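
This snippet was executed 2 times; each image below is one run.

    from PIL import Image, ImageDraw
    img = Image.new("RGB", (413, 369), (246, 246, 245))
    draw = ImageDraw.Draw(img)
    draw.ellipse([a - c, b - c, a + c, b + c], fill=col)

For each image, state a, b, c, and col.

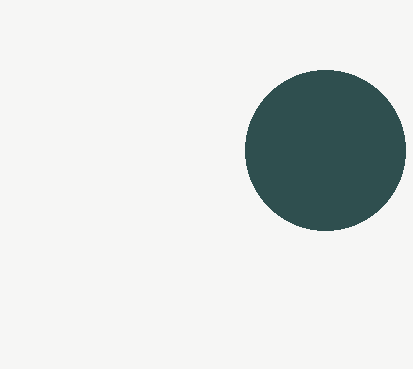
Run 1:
a = 325, b = 150, c = 80, col = 'darkslategray'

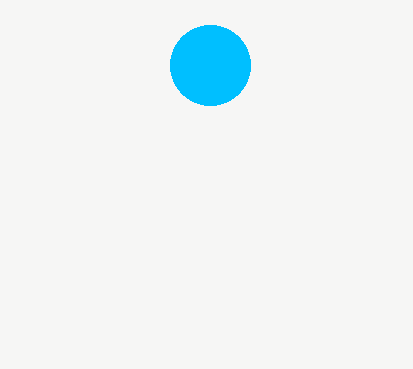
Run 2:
a = 210
b = 65
c = 40
col = 'deepskyblue'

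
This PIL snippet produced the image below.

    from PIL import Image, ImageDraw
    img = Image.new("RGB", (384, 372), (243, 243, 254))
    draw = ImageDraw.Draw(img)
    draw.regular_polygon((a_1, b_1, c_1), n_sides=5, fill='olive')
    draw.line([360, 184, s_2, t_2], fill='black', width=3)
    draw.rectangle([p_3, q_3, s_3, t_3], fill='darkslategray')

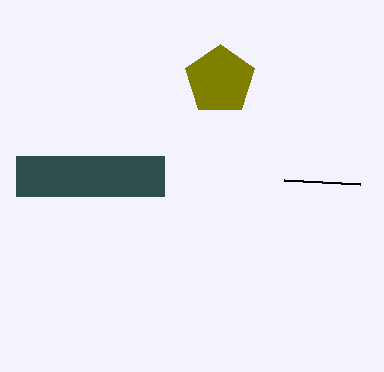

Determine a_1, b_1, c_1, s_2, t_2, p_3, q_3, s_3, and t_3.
a_1 = 220
b_1 = 80
c_1 = 36
s_2 = 284
t_2 = 180
p_3 = 16
q_3 = 156
s_3 = 164
t_3 = 196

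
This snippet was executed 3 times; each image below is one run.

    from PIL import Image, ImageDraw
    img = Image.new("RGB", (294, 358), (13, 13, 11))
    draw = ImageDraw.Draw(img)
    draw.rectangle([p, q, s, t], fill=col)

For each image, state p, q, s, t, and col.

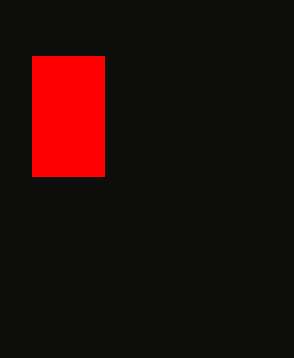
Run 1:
p = 32, q = 56, s = 104, t = 176, col = 'red'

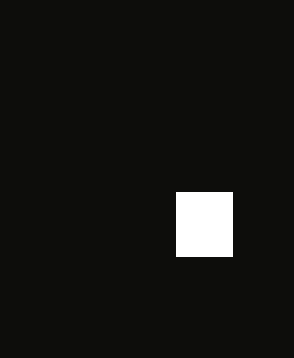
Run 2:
p = 176, q = 192, s = 232, t = 256, col = 'white'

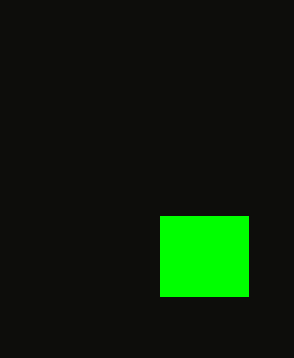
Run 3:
p = 160; q = 216; s = 248; t = 296; col = 'lime'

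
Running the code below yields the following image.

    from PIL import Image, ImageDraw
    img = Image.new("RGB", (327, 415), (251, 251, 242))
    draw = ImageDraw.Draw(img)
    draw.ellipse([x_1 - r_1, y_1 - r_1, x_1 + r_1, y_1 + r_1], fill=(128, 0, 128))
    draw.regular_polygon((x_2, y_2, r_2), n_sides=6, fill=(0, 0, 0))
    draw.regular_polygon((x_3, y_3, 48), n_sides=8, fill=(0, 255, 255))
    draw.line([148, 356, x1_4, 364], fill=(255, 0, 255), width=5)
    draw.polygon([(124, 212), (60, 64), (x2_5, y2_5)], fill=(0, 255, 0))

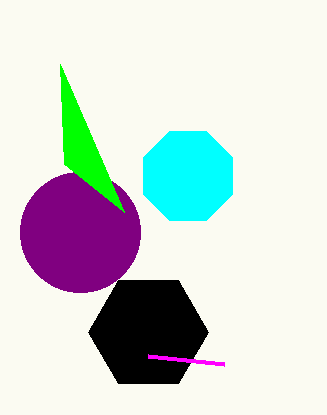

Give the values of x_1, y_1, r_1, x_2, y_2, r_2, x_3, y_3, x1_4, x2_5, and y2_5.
x_1 = 80; y_1 = 232; r_1 = 60; x_2 = 148; y_2 = 332; r_2 = 60; x_3 = 188; y_3 = 176; x1_4 = 224; x2_5 = 64; y2_5 = 164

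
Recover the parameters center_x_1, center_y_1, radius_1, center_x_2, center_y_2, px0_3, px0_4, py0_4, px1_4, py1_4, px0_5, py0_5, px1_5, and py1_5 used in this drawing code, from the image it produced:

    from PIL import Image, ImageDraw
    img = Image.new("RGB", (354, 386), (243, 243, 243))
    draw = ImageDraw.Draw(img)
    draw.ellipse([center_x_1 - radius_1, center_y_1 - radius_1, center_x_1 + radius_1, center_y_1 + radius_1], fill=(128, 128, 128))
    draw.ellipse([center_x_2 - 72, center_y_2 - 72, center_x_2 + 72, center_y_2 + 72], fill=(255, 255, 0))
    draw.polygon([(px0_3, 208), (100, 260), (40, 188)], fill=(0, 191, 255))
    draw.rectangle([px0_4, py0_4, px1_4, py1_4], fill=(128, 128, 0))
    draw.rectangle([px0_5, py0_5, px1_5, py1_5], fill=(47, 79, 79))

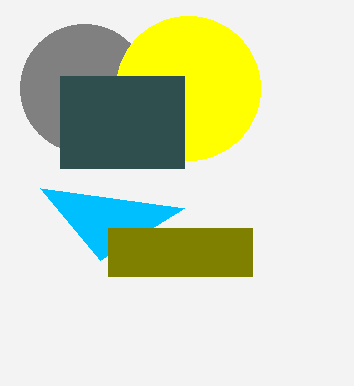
center_x_1 = 84, center_y_1 = 88, radius_1 = 64, center_x_2 = 188, center_y_2 = 88, px0_3 = 184, px0_4 = 108, py0_4 = 228, px1_4 = 252, py1_4 = 276, px0_5 = 60, py0_5 = 76, px1_5 = 184, py1_5 = 168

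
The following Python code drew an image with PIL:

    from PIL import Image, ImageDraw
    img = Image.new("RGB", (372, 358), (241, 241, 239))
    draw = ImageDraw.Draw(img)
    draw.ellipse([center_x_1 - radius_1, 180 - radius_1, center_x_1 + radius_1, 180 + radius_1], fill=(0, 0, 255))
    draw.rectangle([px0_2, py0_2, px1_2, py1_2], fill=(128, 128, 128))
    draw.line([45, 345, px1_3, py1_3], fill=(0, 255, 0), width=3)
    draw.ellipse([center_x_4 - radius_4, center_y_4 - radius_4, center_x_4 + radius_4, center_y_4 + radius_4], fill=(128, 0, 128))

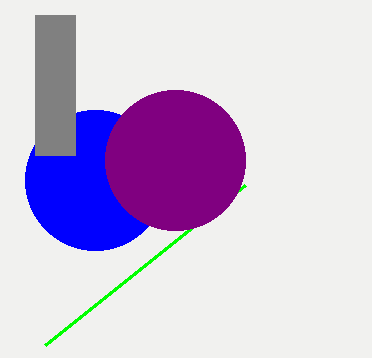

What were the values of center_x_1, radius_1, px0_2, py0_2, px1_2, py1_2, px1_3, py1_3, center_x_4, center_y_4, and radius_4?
center_x_1 = 95; radius_1 = 70; px0_2 = 35; py0_2 = 15; px1_2 = 75; py1_2 = 155; px1_3 = 245; py1_3 = 185; center_x_4 = 175; center_y_4 = 160; radius_4 = 70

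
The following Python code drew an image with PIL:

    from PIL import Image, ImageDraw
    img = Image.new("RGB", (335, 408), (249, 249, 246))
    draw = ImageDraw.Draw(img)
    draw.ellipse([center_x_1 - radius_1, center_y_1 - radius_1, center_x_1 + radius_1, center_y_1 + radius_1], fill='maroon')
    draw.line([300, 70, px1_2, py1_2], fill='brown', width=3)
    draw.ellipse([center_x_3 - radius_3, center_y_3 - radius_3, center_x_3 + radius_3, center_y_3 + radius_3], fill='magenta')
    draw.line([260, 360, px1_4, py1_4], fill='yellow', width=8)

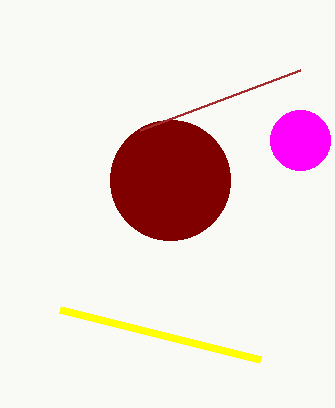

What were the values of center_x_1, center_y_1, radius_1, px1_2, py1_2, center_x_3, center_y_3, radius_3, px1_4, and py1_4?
center_x_1 = 170, center_y_1 = 180, radius_1 = 60, px1_2 = 140, py1_2 = 130, center_x_3 = 300, center_y_3 = 140, radius_3 = 30, px1_4 = 60, py1_4 = 310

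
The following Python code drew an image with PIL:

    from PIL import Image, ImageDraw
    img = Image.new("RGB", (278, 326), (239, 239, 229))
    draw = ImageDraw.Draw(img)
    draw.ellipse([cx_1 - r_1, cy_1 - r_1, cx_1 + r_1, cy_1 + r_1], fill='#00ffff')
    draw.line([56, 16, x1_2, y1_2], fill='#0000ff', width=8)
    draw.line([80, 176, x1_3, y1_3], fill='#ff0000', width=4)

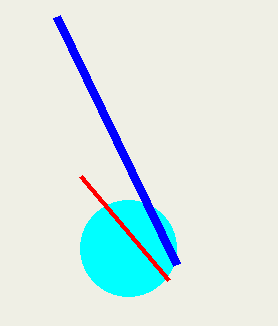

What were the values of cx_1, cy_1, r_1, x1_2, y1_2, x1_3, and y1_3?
cx_1 = 128
cy_1 = 248
r_1 = 48
x1_2 = 176
y1_2 = 264
x1_3 = 168
y1_3 = 280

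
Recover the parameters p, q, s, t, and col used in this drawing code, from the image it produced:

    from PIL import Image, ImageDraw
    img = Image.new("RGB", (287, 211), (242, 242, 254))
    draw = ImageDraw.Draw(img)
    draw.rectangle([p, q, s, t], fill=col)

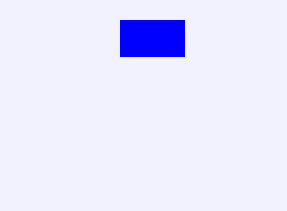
p = 120, q = 20, s = 184, t = 56, col = 'blue'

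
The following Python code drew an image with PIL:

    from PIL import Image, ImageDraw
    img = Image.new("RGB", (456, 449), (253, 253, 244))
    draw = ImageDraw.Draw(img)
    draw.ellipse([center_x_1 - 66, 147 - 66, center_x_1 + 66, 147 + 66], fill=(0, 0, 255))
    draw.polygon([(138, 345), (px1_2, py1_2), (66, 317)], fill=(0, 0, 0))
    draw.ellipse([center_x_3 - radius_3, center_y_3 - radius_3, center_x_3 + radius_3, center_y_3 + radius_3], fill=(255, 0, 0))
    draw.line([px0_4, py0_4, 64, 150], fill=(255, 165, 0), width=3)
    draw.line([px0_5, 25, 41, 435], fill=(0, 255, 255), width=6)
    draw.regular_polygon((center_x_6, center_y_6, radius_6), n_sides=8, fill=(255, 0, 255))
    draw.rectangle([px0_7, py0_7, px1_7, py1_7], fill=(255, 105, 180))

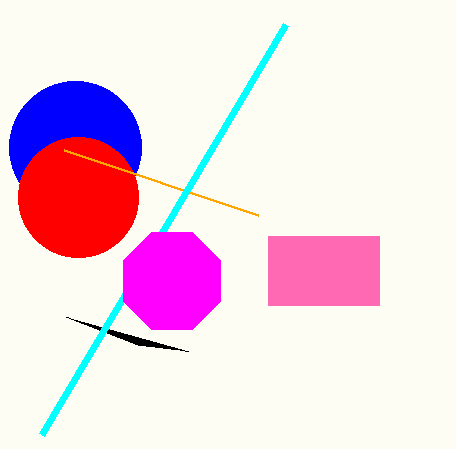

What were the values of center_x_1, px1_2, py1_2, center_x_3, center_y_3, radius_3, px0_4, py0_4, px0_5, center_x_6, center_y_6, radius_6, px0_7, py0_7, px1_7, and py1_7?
center_x_1 = 75, px1_2 = 188, py1_2 = 351, center_x_3 = 78, center_y_3 = 197, radius_3 = 60, px0_4 = 258, py0_4 = 215, px0_5 = 285, center_x_6 = 172, center_y_6 = 281, radius_6 = 53, px0_7 = 268, py0_7 = 236, px1_7 = 379, py1_7 = 305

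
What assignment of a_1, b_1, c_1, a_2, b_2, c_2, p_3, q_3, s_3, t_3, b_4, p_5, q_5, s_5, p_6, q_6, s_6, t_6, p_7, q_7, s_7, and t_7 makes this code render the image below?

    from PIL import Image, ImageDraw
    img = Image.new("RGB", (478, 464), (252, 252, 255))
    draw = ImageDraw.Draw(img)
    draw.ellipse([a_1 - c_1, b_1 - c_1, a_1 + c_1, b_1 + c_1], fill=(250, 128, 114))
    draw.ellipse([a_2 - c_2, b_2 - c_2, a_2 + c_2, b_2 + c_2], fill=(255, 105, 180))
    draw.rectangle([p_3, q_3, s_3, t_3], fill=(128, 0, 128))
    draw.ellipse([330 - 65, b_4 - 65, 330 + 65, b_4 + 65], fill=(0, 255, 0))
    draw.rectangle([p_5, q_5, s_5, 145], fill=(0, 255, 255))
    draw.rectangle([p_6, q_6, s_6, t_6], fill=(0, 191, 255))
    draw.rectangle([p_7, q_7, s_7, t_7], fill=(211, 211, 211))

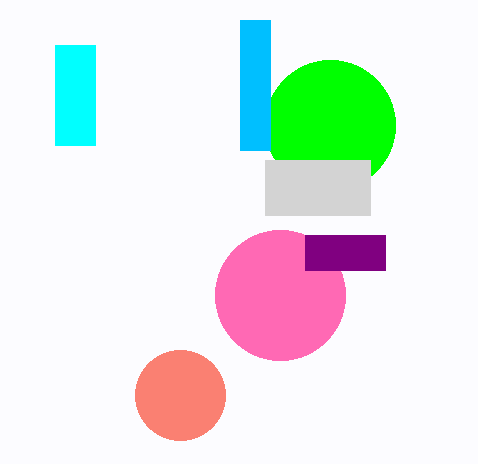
a_1 = 180; b_1 = 395; c_1 = 45; a_2 = 280; b_2 = 295; c_2 = 65; p_3 = 305; q_3 = 235; s_3 = 385; t_3 = 270; b_4 = 125; p_5 = 55; q_5 = 45; s_5 = 95; p_6 = 240; q_6 = 20; s_6 = 270; t_6 = 150; p_7 = 265; q_7 = 160; s_7 = 370; t_7 = 215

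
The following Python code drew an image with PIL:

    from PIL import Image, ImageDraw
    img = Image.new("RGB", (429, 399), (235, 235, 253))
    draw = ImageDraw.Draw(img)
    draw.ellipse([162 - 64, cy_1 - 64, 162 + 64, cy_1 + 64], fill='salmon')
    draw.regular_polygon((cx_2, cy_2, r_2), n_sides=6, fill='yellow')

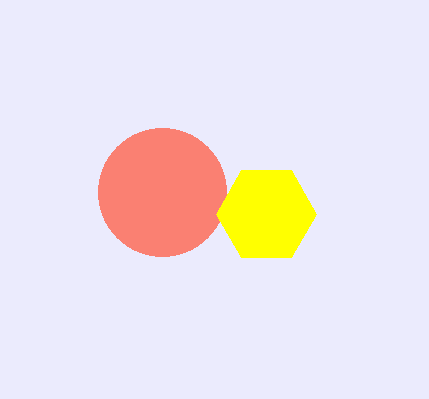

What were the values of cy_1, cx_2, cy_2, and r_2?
cy_1 = 192; cx_2 = 266; cy_2 = 214; r_2 = 50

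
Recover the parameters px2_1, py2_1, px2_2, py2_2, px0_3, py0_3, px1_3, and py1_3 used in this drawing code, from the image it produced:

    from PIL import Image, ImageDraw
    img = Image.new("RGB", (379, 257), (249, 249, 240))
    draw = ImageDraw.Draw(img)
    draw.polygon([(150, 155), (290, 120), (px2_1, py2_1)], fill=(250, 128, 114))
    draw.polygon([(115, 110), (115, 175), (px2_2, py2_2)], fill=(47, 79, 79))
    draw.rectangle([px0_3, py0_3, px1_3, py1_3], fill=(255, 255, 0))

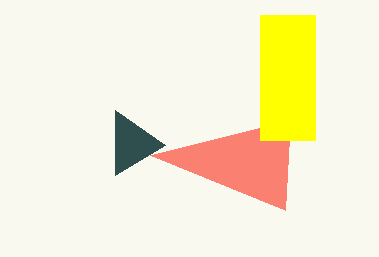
px2_1 = 285, py2_1 = 210, px2_2 = 165, py2_2 = 145, px0_3 = 260, py0_3 = 15, px1_3 = 315, py1_3 = 140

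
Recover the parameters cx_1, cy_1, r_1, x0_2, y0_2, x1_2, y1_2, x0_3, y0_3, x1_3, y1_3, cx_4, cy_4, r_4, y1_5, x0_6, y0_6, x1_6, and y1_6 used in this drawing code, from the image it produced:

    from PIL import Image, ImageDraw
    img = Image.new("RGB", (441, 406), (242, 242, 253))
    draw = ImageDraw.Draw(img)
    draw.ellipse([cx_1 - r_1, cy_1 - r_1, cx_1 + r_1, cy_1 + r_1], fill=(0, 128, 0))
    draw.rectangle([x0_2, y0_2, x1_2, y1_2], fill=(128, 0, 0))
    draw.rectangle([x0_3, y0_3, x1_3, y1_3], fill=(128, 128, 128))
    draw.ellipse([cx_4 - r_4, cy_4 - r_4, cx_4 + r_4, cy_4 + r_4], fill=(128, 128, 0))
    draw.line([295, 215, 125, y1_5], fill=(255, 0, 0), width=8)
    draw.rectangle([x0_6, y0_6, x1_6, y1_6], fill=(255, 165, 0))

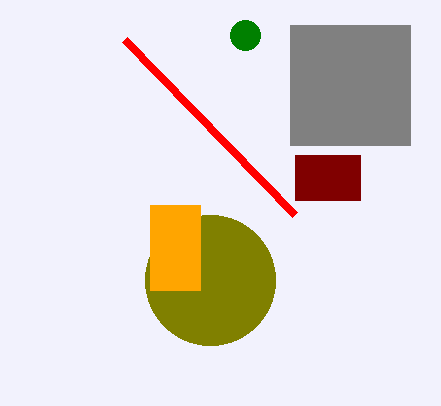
cx_1 = 245
cy_1 = 35
r_1 = 15
x0_2 = 295
y0_2 = 155
x1_2 = 360
y1_2 = 200
x0_3 = 290
y0_3 = 25
x1_3 = 410
y1_3 = 145
cx_4 = 210
cy_4 = 280
r_4 = 65
y1_5 = 40
x0_6 = 150
y0_6 = 205
x1_6 = 200
y1_6 = 290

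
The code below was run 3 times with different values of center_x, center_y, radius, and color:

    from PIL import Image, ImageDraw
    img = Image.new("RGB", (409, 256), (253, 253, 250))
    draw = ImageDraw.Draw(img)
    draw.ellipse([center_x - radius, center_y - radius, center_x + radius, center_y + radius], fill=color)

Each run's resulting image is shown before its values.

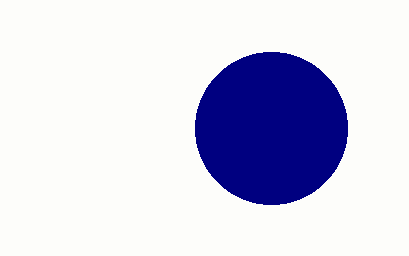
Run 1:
center_x = 271; center_y = 128; radius = 76; color = 'navy'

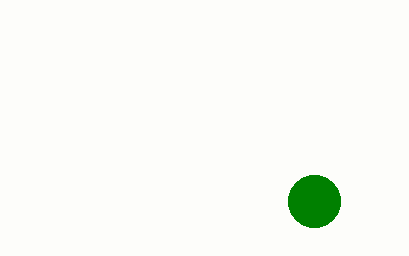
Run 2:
center_x = 314
center_y = 201
radius = 26
color = 'green'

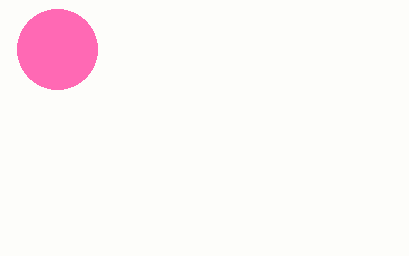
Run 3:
center_x = 57, center_y = 49, radius = 40, color = 'hotpink'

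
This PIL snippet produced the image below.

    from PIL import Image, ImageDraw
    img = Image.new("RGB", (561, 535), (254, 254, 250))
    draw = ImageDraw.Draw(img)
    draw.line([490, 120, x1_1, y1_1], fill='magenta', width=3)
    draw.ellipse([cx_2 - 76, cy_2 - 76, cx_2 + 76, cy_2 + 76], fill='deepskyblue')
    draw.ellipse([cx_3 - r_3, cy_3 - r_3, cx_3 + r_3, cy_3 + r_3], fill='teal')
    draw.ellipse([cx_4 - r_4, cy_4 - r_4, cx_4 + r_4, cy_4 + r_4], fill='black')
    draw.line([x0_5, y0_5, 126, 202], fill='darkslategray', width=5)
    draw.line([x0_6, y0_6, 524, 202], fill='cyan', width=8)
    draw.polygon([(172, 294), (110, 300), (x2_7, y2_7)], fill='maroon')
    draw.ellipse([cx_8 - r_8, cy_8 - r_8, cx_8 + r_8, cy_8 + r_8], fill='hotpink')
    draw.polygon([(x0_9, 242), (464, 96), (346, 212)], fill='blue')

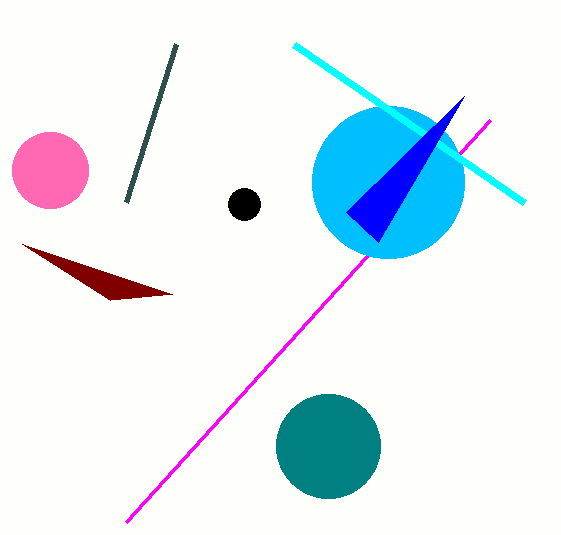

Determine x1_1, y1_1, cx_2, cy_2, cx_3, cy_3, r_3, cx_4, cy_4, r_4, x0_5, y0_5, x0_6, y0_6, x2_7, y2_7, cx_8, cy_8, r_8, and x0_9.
x1_1 = 126, y1_1 = 522, cx_2 = 388, cy_2 = 182, cx_3 = 328, cy_3 = 446, r_3 = 52, cx_4 = 244, cy_4 = 204, r_4 = 16, x0_5 = 176, y0_5 = 44, x0_6 = 294, y0_6 = 44, x2_7 = 22, y2_7 = 244, cx_8 = 50, cy_8 = 170, r_8 = 38, x0_9 = 378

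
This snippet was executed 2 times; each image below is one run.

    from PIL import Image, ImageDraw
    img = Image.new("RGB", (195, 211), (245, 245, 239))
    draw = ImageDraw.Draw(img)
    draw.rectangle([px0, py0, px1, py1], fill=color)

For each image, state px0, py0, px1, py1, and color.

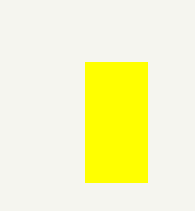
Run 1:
px0 = 85, py0 = 62, px1 = 147, py1 = 182, color = 'yellow'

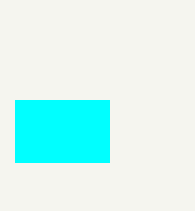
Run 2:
px0 = 15
py0 = 100
px1 = 109
py1 = 162
color = 'cyan'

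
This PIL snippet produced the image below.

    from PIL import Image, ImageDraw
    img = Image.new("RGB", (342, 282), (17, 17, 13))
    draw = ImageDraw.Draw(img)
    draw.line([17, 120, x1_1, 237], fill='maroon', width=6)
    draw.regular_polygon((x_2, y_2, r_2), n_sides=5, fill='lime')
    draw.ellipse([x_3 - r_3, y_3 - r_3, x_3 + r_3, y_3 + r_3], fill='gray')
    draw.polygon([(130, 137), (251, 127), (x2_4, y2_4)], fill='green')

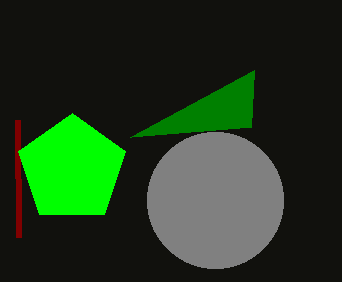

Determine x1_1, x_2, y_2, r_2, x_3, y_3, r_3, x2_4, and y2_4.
x1_1 = 18; x_2 = 72; y_2 = 169; r_2 = 56; x_3 = 215; y_3 = 200; r_3 = 68; x2_4 = 254; y2_4 = 70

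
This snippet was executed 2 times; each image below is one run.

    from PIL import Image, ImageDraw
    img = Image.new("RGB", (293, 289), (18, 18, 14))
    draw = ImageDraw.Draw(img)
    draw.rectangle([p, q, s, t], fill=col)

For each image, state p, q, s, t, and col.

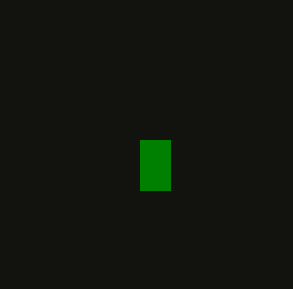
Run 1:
p = 140
q = 140
s = 170
t = 190
col = 'green'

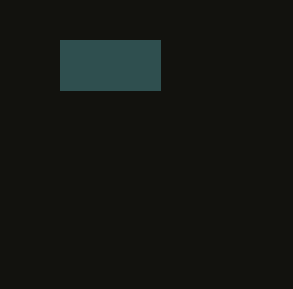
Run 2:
p = 60; q = 40; s = 160; t = 90; col = 'darkslategray'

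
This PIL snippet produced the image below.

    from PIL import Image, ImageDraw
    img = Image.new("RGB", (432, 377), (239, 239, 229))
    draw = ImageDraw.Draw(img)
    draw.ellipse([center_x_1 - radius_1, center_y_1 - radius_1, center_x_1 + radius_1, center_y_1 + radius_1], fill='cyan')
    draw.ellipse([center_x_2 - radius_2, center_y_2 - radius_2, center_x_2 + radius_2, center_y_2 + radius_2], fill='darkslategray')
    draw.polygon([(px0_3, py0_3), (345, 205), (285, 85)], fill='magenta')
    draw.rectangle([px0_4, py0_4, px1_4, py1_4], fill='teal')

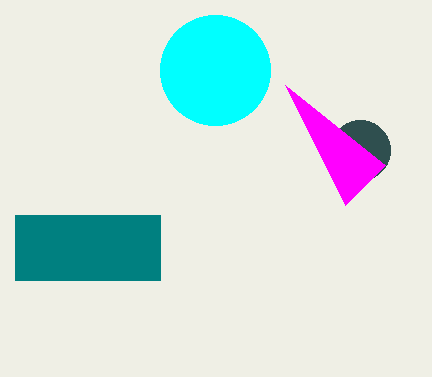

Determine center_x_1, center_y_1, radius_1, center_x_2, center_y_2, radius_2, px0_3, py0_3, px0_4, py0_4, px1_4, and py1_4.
center_x_1 = 215, center_y_1 = 70, radius_1 = 55, center_x_2 = 360, center_y_2 = 150, radius_2 = 30, px0_3 = 385, py0_3 = 165, px0_4 = 15, py0_4 = 215, px1_4 = 160, py1_4 = 280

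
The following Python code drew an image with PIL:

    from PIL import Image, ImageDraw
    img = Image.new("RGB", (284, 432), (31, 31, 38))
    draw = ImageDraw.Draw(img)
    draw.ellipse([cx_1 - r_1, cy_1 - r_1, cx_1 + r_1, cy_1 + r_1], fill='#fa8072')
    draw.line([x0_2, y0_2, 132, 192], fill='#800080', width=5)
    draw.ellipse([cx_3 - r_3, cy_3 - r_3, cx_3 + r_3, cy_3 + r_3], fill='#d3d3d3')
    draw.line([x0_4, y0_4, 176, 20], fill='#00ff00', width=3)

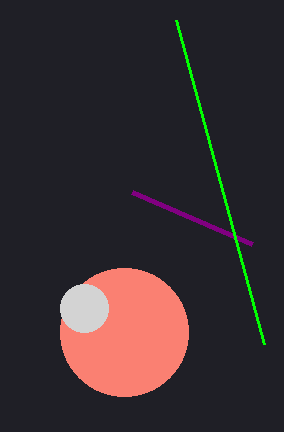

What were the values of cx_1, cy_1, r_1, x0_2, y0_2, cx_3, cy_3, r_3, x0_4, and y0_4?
cx_1 = 124
cy_1 = 332
r_1 = 64
x0_2 = 252
y0_2 = 244
cx_3 = 84
cy_3 = 308
r_3 = 24
x0_4 = 264
y0_4 = 344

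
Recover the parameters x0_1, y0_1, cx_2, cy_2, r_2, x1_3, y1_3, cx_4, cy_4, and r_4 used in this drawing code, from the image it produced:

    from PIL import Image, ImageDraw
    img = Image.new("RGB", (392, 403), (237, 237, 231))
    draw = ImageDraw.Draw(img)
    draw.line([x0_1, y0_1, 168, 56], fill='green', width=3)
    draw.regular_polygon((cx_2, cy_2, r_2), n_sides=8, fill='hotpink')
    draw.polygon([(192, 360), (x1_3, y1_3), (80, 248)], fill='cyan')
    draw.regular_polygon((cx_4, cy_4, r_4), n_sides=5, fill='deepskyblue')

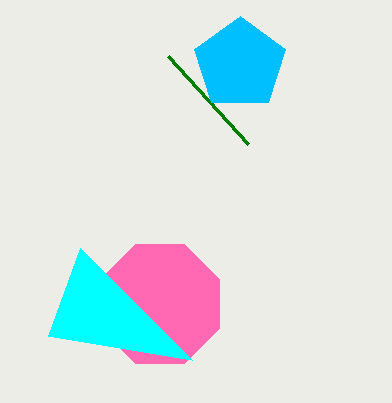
x0_1 = 248
y0_1 = 144
cx_2 = 160
cy_2 = 304
r_2 = 64
x1_3 = 48
y1_3 = 336
cx_4 = 240
cy_4 = 64
r_4 = 48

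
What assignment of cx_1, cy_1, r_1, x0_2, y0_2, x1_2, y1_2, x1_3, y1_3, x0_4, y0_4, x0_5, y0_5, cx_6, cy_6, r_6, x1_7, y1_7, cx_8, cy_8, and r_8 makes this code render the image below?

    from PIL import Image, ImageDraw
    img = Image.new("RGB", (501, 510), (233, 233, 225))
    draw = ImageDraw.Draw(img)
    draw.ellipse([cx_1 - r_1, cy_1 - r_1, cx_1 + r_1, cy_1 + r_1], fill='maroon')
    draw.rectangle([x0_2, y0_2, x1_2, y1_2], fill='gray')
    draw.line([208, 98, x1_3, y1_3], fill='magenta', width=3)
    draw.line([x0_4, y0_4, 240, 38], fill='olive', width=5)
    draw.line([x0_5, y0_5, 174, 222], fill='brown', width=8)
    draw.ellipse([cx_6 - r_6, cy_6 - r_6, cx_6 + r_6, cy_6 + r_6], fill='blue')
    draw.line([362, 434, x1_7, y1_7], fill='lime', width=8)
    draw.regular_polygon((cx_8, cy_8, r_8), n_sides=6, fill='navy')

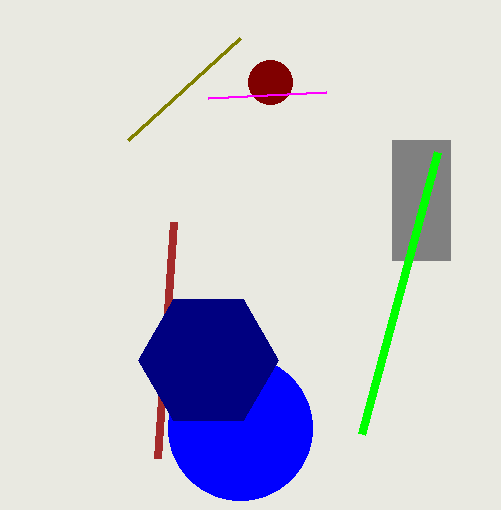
cx_1 = 270; cy_1 = 82; r_1 = 22; x0_2 = 392; y0_2 = 140; x1_2 = 450; y1_2 = 260; x1_3 = 326; y1_3 = 92; x0_4 = 128; y0_4 = 140; x0_5 = 158; y0_5 = 458; cx_6 = 240; cy_6 = 428; r_6 = 72; x1_7 = 438; y1_7 = 152; cx_8 = 208; cy_8 = 360; r_8 = 70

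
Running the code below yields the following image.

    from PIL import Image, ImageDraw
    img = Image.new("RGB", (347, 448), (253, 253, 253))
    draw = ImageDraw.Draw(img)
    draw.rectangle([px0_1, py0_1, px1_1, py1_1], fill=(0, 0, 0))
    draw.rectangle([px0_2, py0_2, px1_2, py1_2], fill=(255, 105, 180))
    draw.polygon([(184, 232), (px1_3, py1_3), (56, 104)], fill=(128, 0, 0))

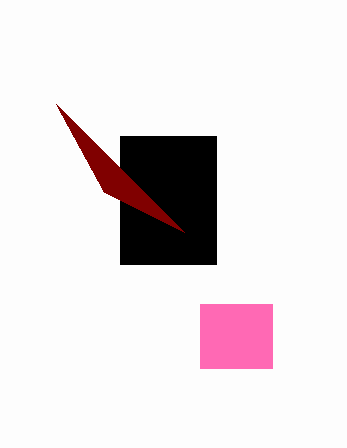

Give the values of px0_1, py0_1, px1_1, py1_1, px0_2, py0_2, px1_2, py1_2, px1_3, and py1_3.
px0_1 = 120, py0_1 = 136, px1_1 = 216, py1_1 = 264, px0_2 = 200, py0_2 = 304, px1_2 = 272, py1_2 = 368, px1_3 = 104, py1_3 = 192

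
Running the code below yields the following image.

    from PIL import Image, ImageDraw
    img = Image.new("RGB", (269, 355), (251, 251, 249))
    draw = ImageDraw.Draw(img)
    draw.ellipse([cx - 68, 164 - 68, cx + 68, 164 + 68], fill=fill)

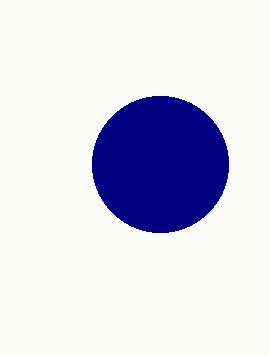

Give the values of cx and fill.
cx = 160
fill = 'navy'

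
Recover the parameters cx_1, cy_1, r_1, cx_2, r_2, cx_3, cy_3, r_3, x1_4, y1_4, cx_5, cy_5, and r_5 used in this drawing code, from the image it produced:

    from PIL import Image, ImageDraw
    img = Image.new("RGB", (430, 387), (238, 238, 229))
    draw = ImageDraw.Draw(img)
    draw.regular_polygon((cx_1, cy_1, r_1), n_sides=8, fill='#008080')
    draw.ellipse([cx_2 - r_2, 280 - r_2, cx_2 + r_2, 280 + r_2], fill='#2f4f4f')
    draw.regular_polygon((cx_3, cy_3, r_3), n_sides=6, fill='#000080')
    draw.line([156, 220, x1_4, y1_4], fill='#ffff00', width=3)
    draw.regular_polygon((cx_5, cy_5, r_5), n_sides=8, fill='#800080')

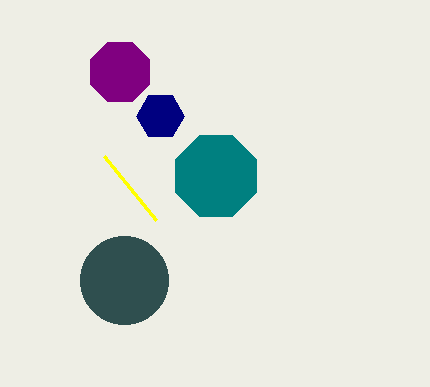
cx_1 = 216
cy_1 = 176
r_1 = 44
cx_2 = 124
r_2 = 44
cx_3 = 160
cy_3 = 116
r_3 = 24
x1_4 = 104
y1_4 = 156
cx_5 = 120
cy_5 = 72
r_5 = 32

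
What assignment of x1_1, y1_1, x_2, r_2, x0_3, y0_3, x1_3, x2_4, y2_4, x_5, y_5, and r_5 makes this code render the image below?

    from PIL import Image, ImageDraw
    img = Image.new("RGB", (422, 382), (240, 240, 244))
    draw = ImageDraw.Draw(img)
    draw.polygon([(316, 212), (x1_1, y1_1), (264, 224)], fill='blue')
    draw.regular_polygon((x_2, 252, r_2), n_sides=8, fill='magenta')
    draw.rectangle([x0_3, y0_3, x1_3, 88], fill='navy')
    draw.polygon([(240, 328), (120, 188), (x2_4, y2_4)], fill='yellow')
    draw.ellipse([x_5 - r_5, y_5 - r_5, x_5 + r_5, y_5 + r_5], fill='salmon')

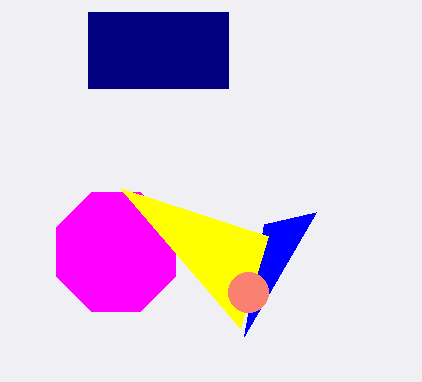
x1_1 = 244
y1_1 = 336
x_2 = 116
r_2 = 64
x0_3 = 88
y0_3 = 12
x1_3 = 228
x2_4 = 268
y2_4 = 236
x_5 = 248
y_5 = 292
r_5 = 20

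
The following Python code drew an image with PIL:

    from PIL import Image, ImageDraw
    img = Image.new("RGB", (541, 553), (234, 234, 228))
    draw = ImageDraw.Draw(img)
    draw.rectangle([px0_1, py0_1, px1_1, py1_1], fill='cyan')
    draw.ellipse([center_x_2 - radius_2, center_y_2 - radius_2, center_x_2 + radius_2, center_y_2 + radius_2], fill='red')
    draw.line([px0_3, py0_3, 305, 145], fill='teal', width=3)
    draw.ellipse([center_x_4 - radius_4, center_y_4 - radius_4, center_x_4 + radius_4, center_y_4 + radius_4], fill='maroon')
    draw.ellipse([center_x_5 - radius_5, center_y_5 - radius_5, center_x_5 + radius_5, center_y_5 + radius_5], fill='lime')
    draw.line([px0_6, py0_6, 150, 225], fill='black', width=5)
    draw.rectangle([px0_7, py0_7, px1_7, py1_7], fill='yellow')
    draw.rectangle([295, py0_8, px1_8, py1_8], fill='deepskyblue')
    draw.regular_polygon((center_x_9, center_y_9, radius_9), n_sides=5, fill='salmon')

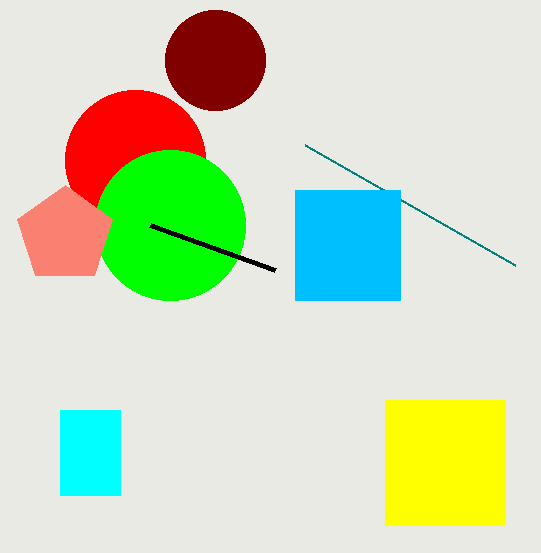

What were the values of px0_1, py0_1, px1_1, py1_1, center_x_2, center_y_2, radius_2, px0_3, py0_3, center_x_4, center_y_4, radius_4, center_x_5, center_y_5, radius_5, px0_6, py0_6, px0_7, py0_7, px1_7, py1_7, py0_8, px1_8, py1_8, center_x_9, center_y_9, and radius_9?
px0_1 = 60
py0_1 = 410
px1_1 = 120
py1_1 = 495
center_x_2 = 135
center_y_2 = 160
radius_2 = 70
px0_3 = 515
py0_3 = 265
center_x_4 = 215
center_y_4 = 60
radius_4 = 50
center_x_5 = 170
center_y_5 = 225
radius_5 = 75
px0_6 = 275
py0_6 = 270
px0_7 = 385
py0_7 = 400
px1_7 = 505
py1_7 = 525
py0_8 = 190
px1_8 = 400
py1_8 = 300
center_x_9 = 65
center_y_9 = 235
radius_9 = 50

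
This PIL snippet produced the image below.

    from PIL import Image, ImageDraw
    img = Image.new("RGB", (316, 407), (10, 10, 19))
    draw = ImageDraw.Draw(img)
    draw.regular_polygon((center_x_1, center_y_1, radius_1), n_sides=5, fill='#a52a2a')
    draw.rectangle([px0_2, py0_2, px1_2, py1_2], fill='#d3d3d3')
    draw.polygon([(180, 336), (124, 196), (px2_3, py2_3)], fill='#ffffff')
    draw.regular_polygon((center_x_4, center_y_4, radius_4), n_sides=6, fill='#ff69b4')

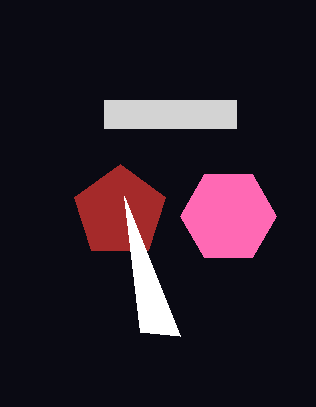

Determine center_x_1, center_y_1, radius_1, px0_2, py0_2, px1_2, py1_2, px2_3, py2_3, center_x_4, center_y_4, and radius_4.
center_x_1 = 120, center_y_1 = 212, radius_1 = 48, px0_2 = 104, py0_2 = 100, px1_2 = 236, py1_2 = 128, px2_3 = 140, py2_3 = 332, center_x_4 = 228, center_y_4 = 216, radius_4 = 48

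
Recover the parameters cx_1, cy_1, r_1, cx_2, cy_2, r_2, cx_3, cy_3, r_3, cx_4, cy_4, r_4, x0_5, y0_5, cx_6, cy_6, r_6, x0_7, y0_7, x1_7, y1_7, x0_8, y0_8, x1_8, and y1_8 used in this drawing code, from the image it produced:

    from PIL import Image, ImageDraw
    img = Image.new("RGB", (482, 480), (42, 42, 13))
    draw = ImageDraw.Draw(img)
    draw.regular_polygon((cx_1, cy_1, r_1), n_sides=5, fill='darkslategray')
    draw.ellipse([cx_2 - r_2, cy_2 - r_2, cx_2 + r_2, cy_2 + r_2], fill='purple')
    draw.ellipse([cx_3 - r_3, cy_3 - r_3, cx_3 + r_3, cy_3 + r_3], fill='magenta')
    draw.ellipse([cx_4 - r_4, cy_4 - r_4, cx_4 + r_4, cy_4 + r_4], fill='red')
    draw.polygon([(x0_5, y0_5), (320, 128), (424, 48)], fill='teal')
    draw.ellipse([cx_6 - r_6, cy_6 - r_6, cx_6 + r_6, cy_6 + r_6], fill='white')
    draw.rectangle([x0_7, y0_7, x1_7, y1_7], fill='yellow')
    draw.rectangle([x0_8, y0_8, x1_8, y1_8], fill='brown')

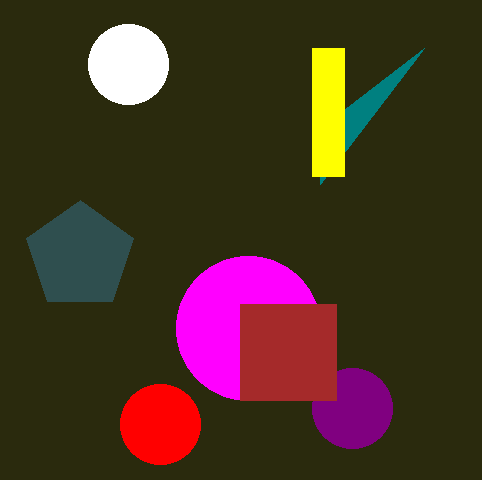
cx_1 = 80, cy_1 = 256, r_1 = 56, cx_2 = 352, cy_2 = 408, r_2 = 40, cx_3 = 248, cy_3 = 328, r_3 = 72, cx_4 = 160, cy_4 = 424, r_4 = 40, x0_5 = 320, y0_5 = 184, cx_6 = 128, cy_6 = 64, r_6 = 40, x0_7 = 312, y0_7 = 48, x1_7 = 344, y1_7 = 176, x0_8 = 240, y0_8 = 304, x1_8 = 336, y1_8 = 400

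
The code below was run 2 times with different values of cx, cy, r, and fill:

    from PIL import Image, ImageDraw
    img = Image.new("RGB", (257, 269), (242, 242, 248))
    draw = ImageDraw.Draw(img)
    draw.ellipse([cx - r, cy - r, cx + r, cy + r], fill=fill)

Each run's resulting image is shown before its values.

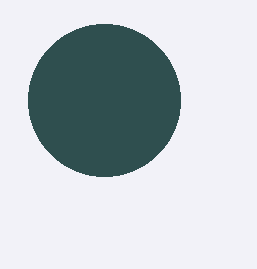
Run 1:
cx = 104
cy = 100
r = 76
fill = 'darkslategray'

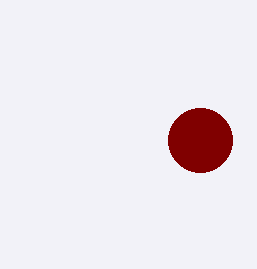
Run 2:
cx = 200; cy = 140; r = 32; fill = 'maroon'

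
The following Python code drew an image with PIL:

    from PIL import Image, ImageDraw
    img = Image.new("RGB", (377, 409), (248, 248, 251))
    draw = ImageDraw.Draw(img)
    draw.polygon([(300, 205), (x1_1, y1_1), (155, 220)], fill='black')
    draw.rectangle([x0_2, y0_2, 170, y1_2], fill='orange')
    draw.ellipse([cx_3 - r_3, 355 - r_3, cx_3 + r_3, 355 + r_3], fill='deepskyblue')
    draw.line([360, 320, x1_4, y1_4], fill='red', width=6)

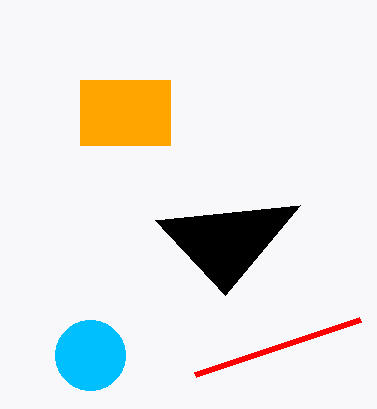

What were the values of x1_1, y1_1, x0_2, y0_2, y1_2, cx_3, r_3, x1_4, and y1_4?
x1_1 = 225; y1_1 = 295; x0_2 = 80; y0_2 = 80; y1_2 = 145; cx_3 = 90; r_3 = 35; x1_4 = 195; y1_4 = 375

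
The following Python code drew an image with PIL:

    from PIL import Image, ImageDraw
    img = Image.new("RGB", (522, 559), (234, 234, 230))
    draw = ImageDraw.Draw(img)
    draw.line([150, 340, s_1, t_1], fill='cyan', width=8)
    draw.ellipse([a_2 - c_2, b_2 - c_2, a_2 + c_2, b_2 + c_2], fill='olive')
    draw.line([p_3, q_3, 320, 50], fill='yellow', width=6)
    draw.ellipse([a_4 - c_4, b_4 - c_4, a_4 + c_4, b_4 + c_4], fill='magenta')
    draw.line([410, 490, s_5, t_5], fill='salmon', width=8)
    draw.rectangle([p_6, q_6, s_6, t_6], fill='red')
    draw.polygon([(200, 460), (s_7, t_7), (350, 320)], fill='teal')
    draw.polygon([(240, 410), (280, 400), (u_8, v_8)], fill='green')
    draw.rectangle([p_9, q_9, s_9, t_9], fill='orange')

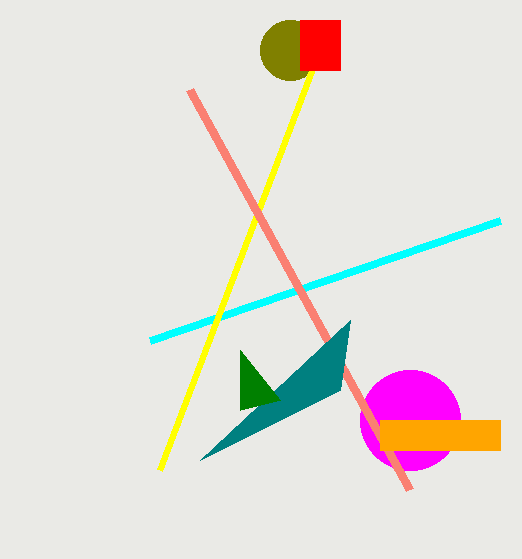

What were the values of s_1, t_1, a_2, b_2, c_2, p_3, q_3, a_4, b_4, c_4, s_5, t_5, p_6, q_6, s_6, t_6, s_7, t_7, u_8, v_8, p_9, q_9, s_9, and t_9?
s_1 = 500; t_1 = 220; a_2 = 290; b_2 = 50; c_2 = 30; p_3 = 160; q_3 = 470; a_4 = 410; b_4 = 420; c_4 = 50; s_5 = 190; t_5 = 90; p_6 = 300; q_6 = 20; s_6 = 340; t_6 = 70; s_7 = 340; t_7 = 390; u_8 = 240; v_8 = 350; p_9 = 380; q_9 = 420; s_9 = 500; t_9 = 450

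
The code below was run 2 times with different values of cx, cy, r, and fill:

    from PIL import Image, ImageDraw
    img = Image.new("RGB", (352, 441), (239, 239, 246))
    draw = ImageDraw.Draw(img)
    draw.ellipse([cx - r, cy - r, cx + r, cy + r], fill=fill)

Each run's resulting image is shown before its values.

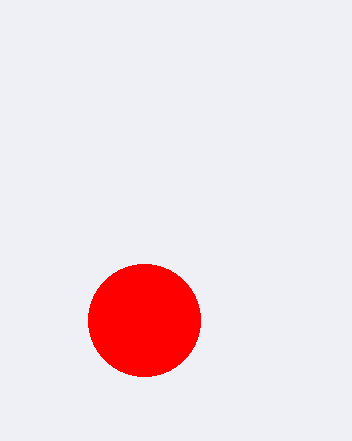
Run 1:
cx = 144, cy = 320, r = 56, fill = 'red'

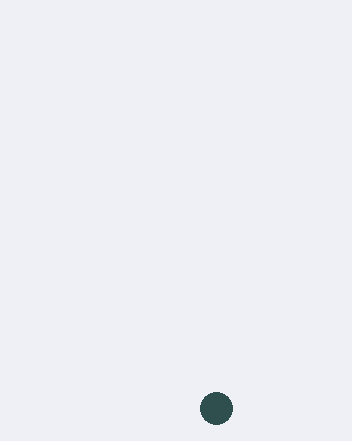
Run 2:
cx = 216; cy = 408; r = 16; fill = 'darkslategray'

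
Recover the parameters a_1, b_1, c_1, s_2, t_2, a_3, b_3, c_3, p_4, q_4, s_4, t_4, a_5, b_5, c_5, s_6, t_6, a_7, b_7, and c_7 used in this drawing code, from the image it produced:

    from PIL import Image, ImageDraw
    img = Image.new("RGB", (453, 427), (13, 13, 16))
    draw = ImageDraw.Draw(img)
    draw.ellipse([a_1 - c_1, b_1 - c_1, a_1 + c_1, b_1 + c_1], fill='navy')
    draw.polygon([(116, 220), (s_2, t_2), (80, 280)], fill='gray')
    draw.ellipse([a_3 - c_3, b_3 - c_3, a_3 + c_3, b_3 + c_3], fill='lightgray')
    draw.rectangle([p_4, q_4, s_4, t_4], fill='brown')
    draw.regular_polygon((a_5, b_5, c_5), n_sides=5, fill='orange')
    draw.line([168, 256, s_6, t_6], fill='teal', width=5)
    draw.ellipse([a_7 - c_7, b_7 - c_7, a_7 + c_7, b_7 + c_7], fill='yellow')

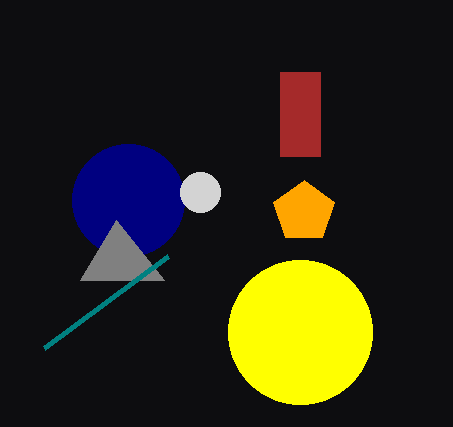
a_1 = 128, b_1 = 200, c_1 = 56, s_2 = 164, t_2 = 280, a_3 = 200, b_3 = 192, c_3 = 20, p_4 = 280, q_4 = 72, s_4 = 320, t_4 = 156, a_5 = 304, b_5 = 212, c_5 = 32, s_6 = 44, t_6 = 348, a_7 = 300, b_7 = 332, c_7 = 72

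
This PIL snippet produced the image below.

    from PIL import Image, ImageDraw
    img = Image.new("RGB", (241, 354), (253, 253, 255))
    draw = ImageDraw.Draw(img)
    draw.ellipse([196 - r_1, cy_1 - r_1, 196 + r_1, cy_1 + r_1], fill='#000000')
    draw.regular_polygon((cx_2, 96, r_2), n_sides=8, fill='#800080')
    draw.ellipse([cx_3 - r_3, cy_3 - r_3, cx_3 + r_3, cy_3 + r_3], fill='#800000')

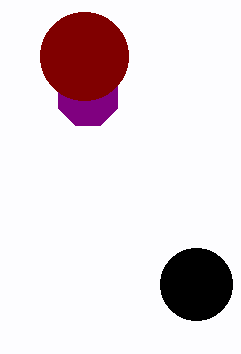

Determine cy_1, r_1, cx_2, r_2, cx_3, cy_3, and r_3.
cy_1 = 284
r_1 = 36
cx_2 = 88
r_2 = 32
cx_3 = 84
cy_3 = 56
r_3 = 44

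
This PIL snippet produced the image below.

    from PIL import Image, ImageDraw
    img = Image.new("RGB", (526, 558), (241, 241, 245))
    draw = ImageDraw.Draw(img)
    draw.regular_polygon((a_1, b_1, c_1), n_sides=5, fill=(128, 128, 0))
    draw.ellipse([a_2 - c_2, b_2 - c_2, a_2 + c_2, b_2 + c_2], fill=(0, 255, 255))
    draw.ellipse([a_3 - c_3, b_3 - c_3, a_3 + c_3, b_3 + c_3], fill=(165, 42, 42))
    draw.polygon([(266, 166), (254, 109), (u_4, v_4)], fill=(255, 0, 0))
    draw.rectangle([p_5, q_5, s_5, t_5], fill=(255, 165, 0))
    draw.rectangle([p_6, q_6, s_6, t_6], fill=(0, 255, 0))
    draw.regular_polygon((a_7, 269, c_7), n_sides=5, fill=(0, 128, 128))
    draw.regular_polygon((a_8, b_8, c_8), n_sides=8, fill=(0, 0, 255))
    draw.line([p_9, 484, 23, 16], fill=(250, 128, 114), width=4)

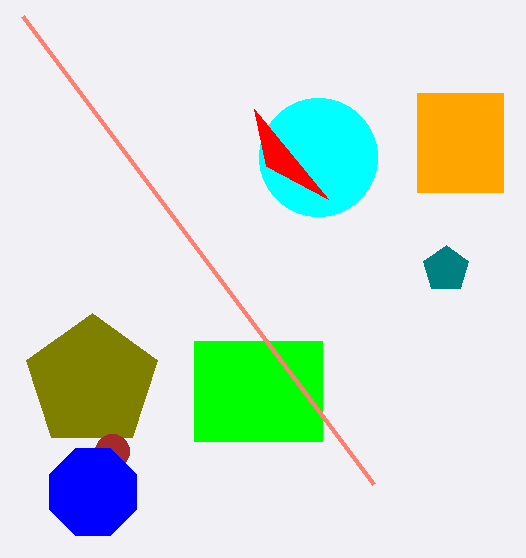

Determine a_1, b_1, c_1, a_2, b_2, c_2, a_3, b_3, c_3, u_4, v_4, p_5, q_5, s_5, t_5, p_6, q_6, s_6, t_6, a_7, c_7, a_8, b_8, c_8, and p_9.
a_1 = 92
b_1 = 382
c_1 = 69
a_2 = 318
b_2 = 157
c_2 = 59
a_3 = 112
b_3 = 451
c_3 = 17
u_4 = 328
v_4 = 199
p_5 = 417
q_5 = 93
s_5 = 503
t_5 = 192
p_6 = 194
q_6 = 341
s_6 = 322
t_6 = 441
a_7 = 446
c_7 = 24
a_8 = 93
b_8 = 492
c_8 = 47
p_9 = 374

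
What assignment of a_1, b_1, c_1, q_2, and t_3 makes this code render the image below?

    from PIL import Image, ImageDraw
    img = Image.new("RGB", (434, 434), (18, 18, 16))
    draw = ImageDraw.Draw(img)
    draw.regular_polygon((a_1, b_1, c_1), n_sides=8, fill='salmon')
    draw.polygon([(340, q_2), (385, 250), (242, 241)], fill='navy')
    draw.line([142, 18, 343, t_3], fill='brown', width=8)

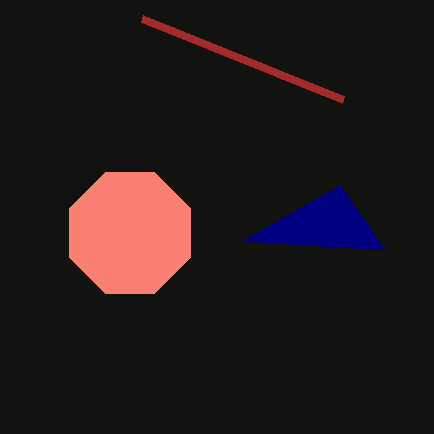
a_1 = 130
b_1 = 233
c_1 = 65
q_2 = 185
t_3 = 99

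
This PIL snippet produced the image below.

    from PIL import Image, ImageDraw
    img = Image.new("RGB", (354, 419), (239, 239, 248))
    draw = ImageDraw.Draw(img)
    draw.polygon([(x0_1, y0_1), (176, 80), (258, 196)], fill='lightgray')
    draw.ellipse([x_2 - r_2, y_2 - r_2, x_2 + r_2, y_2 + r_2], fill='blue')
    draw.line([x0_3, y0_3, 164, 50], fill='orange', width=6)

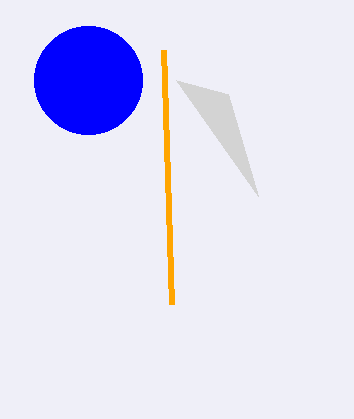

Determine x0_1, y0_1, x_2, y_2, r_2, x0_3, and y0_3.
x0_1 = 228
y0_1 = 94
x_2 = 88
y_2 = 80
r_2 = 54
x0_3 = 172
y0_3 = 304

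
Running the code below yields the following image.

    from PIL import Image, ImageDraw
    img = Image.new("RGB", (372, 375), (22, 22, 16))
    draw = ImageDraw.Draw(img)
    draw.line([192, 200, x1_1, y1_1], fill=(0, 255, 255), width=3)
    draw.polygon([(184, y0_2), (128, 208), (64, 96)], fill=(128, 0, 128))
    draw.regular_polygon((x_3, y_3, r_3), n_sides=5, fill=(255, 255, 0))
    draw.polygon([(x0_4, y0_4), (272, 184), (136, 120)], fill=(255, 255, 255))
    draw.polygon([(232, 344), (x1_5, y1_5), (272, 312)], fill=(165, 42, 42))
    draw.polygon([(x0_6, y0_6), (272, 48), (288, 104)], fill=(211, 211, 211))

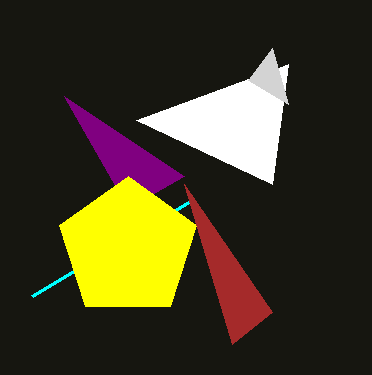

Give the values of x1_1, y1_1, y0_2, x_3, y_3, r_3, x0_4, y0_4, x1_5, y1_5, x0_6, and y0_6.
x1_1 = 32
y1_1 = 296
y0_2 = 176
x_3 = 128
y_3 = 248
r_3 = 72
x0_4 = 288
y0_4 = 64
x1_5 = 184
y1_5 = 184
x0_6 = 248
y0_6 = 80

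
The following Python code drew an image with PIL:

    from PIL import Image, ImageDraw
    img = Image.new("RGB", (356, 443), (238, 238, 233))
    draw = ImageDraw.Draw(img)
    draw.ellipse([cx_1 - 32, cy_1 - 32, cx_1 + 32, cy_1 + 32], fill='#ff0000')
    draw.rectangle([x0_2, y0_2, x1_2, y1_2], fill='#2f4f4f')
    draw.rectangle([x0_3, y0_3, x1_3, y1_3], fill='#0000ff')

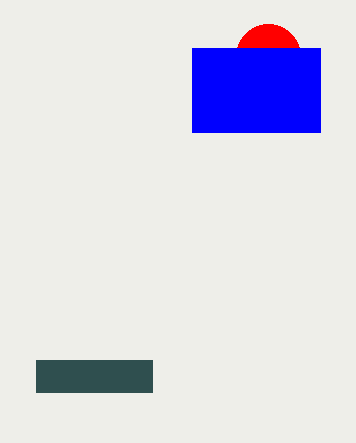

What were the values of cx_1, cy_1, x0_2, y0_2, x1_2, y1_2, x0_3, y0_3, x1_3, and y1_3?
cx_1 = 268
cy_1 = 56
x0_2 = 36
y0_2 = 360
x1_2 = 152
y1_2 = 392
x0_3 = 192
y0_3 = 48
x1_3 = 320
y1_3 = 132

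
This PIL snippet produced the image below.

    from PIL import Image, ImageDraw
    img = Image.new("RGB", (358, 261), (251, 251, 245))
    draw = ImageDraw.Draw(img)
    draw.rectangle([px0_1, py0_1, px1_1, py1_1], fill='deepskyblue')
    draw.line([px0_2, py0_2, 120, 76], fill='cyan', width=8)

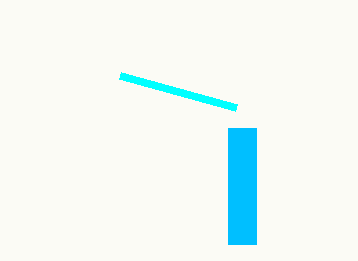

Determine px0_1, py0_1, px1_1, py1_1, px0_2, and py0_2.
px0_1 = 228, py0_1 = 128, px1_1 = 256, py1_1 = 244, px0_2 = 236, py0_2 = 108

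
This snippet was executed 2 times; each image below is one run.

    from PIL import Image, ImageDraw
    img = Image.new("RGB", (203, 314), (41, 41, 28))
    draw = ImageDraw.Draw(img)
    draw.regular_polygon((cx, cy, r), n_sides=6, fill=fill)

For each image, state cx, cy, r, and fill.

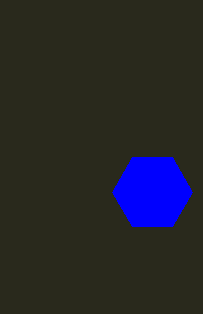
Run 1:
cx = 152, cy = 192, r = 40, fill = 'blue'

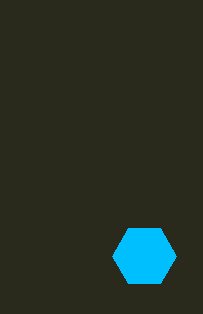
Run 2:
cx = 144; cy = 256; r = 32; fill = 'deepskyblue'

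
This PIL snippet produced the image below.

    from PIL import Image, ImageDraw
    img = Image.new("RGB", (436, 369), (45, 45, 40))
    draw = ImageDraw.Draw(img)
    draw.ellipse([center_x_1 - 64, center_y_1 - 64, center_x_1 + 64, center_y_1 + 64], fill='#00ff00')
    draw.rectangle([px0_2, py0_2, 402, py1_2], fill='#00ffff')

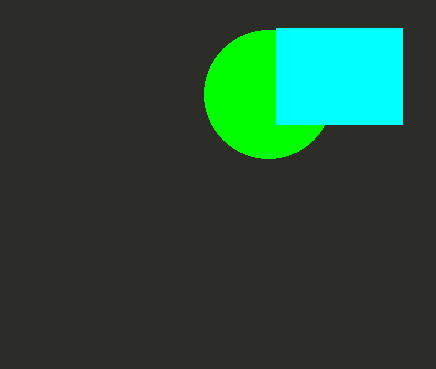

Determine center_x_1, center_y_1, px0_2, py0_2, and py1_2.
center_x_1 = 268; center_y_1 = 94; px0_2 = 276; py0_2 = 28; py1_2 = 124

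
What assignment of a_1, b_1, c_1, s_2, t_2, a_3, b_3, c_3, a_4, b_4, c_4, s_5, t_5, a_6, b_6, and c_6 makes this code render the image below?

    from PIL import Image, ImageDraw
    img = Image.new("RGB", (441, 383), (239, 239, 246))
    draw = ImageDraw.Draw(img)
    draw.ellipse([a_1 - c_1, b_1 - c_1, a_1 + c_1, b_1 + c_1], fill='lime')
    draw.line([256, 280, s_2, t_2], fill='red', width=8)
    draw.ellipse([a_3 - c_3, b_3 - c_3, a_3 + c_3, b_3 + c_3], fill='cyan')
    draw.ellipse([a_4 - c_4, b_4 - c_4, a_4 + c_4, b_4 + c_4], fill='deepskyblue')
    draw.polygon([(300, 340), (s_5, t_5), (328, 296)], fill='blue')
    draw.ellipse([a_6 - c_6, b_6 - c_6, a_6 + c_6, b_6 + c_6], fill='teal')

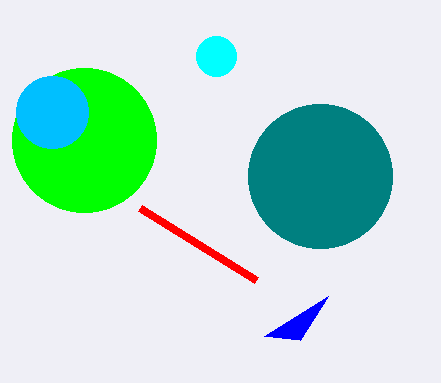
a_1 = 84, b_1 = 140, c_1 = 72, s_2 = 140, t_2 = 208, a_3 = 216, b_3 = 56, c_3 = 20, a_4 = 52, b_4 = 112, c_4 = 36, s_5 = 264, t_5 = 336, a_6 = 320, b_6 = 176, c_6 = 72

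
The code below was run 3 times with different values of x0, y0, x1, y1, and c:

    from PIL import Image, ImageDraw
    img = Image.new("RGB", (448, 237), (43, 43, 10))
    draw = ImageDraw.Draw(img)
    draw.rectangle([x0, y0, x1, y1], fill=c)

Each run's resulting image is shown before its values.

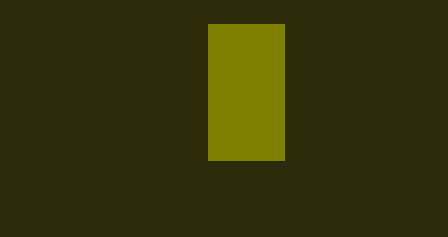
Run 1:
x0 = 208; y0 = 24; x1 = 284; y1 = 160; c = 'olive'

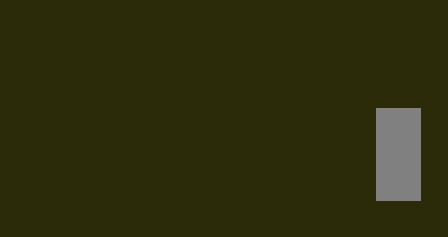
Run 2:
x0 = 376; y0 = 108; x1 = 420; y1 = 200; c = 'gray'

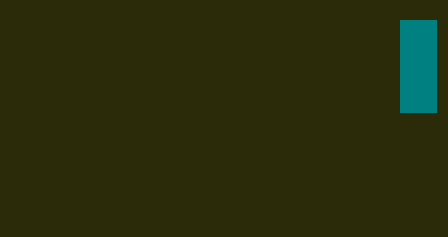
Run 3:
x0 = 400, y0 = 20, x1 = 436, y1 = 112, c = 'teal'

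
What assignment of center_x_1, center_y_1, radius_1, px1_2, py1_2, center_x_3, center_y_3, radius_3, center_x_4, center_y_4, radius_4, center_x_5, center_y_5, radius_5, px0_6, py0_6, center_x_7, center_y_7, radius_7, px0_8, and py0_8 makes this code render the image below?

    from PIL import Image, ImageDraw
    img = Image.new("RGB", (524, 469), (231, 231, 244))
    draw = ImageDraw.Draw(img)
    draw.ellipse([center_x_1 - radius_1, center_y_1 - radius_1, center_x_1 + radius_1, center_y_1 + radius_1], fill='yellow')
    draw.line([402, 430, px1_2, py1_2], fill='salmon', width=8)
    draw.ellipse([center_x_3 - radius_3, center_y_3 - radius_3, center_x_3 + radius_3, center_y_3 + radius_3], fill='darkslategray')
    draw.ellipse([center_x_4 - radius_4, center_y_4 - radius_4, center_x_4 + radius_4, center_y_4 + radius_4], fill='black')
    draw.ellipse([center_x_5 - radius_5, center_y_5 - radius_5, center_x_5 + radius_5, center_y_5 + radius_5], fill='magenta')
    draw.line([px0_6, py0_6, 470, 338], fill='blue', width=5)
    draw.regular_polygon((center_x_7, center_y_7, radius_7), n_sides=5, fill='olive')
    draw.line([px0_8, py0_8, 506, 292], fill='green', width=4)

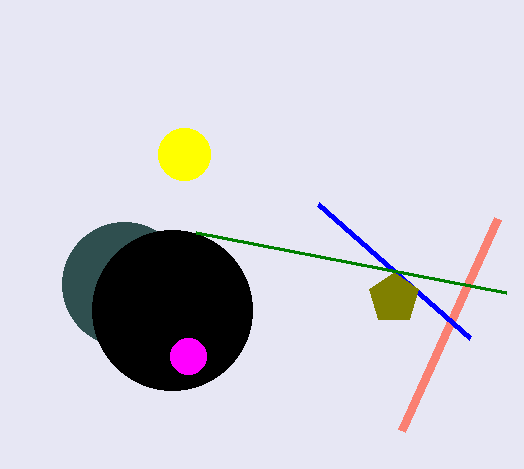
center_x_1 = 184, center_y_1 = 154, radius_1 = 26, px1_2 = 498, py1_2 = 218, center_x_3 = 124, center_y_3 = 284, radius_3 = 62, center_x_4 = 172, center_y_4 = 310, radius_4 = 80, center_x_5 = 188, center_y_5 = 356, radius_5 = 18, px0_6 = 318, py0_6 = 204, center_x_7 = 394, center_y_7 = 298, radius_7 = 26, px0_8 = 196, py0_8 = 232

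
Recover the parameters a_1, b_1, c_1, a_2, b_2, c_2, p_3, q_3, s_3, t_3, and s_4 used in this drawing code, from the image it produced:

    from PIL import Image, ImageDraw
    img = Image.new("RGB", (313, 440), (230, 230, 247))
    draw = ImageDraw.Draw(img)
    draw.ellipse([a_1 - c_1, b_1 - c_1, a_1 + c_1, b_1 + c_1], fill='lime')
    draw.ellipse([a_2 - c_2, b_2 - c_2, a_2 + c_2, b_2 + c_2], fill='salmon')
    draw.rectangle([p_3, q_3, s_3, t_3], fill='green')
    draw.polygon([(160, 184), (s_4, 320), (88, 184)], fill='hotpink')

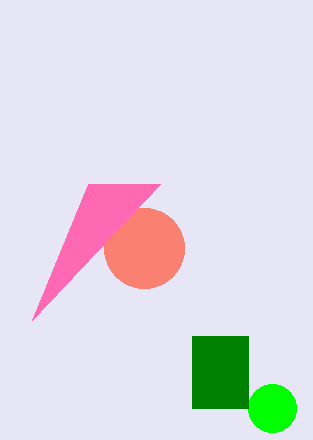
a_1 = 272
b_1 = 408
c_1 = 24
a_2 = 144
b_2 = 248
c_2 = 40
p_3 = 192
q_3 = 336
s_3 = 248
t_3 = 408
s_4 = 32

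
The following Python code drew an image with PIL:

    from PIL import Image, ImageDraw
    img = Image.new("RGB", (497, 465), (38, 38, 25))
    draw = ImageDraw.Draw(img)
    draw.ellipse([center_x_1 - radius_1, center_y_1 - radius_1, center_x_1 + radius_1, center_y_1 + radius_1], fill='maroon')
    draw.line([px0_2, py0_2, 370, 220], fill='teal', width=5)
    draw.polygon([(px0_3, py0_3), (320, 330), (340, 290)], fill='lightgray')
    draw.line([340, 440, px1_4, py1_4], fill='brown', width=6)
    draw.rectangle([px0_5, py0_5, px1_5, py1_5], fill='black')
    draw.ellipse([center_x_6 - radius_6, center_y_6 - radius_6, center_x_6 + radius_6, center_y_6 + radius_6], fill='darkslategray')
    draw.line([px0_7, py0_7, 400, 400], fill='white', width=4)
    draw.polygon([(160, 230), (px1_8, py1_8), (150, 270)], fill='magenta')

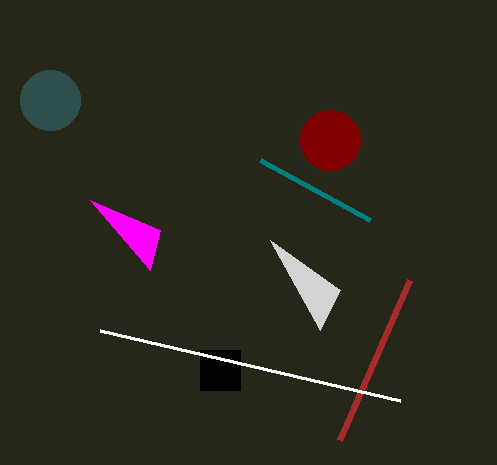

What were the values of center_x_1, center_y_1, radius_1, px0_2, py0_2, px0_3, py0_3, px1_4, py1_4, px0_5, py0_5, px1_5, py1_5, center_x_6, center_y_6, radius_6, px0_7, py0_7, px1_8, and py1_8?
center_x_1 = 330, center_y_1 = 140, radius_1 = 30, px0_2 = 260, py0_2 = 160, px0_3 = 270, py0_3 = 240, px1_4 = 410, py1_4 = 280, px0_5 = 200, py0_5 = 350, px1_5 = 240, py1_5 = 390, center_x_6 = 50, center_y_6 = 100, radius_6 = 30, px0_7 = 100, py0_7 = 330, px1_8 = 90, py1_8 = 200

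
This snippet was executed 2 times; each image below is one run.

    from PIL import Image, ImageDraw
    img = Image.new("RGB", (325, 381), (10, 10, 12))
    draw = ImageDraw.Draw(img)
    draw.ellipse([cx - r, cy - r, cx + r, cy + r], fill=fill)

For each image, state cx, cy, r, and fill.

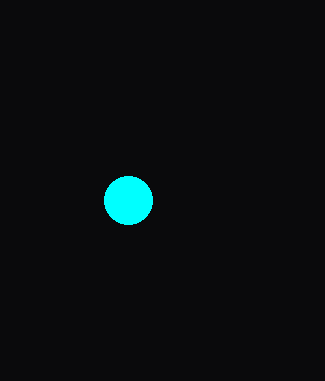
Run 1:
cx = 128; cy = 200; r = 24; fill = 'cyan'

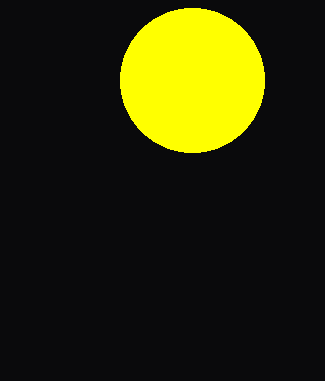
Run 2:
cx = 192; cy = 80; r = 72; fill = 'yellow'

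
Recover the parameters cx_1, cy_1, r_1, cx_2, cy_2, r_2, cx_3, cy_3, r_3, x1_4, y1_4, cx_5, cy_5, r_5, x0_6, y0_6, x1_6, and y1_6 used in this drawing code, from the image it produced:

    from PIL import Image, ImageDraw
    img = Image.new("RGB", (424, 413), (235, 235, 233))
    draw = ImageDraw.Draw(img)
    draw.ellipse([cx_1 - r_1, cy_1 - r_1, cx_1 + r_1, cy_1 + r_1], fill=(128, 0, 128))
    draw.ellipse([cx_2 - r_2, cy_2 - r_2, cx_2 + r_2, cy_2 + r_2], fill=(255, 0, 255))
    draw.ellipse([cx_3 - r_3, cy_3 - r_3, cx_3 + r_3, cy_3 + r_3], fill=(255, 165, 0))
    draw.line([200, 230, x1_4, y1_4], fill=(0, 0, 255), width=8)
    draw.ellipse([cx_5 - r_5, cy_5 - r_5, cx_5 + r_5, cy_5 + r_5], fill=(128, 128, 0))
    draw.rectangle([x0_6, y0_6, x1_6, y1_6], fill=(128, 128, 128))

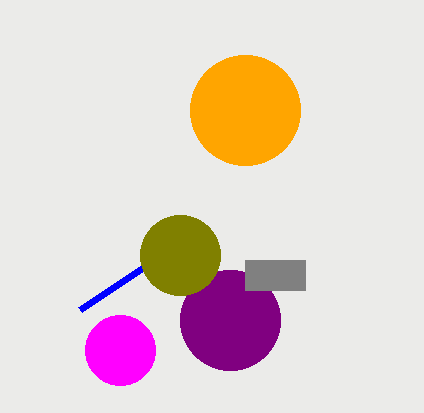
cx_1 = 230
cy_1 = 320
r_1 = 50
cx_2 = 120
cy_2 = 350
r_2 = 35
cx_3 = 245
cy_3 = 110
r_3 = 55
x1_4 = 80
y1_4 = 310
cx_5 = 180
cy_5 = 255
r_5 = 40
x0_6 = 245
y0_6 = 260
x1_6 = 305
y1_6 = 290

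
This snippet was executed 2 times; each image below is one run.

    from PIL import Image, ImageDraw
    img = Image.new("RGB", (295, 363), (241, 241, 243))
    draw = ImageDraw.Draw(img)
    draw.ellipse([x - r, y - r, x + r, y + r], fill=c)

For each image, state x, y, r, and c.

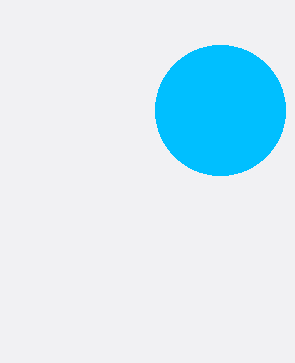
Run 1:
x = 220
y = 110
r = 65
c = 'deepskyblue'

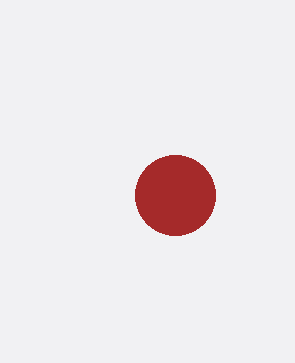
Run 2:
x = 175; y = 195; r = 40; c = 'brown'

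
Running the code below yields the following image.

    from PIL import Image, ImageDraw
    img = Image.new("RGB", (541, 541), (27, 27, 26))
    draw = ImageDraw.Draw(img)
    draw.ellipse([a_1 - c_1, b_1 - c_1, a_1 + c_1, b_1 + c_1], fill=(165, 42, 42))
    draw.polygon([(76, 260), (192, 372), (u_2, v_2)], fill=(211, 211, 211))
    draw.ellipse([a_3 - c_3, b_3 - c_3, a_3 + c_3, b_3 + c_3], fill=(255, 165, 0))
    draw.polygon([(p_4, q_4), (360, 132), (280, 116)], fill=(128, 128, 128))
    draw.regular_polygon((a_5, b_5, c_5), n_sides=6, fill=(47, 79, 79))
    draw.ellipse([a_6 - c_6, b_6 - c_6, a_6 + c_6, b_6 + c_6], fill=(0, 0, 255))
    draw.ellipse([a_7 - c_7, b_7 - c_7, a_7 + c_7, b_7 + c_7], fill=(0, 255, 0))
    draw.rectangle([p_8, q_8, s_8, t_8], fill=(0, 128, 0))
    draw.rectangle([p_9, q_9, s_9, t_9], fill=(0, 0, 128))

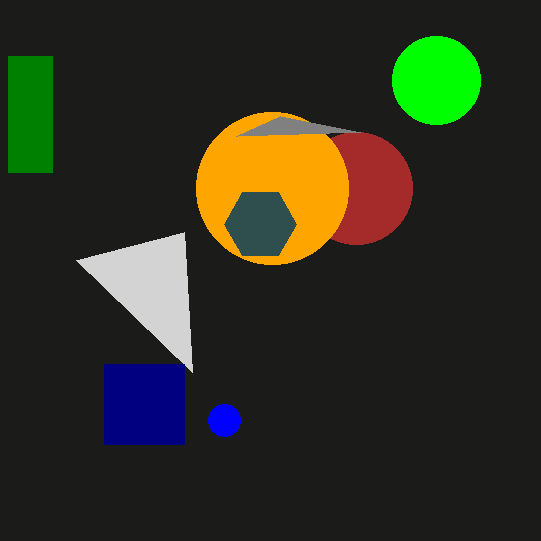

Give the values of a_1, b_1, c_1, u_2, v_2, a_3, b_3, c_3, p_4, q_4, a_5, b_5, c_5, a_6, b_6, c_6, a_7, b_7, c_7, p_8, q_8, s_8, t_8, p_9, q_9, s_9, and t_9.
a_1 = 356
b_1 = 188
c_1 = 56
u_2 = 184
v_2 = 232
a_3 = 272
b_3 = 188
c_3 = 76
p_4 = 236
q_4 = 136
a_5 = 260
b_5 = 224
c_5 = 36
a_6 = 224
b_6 = 420
c_6 = 16
a_7 = 436
b_7 = 80
c_7 = 44
p_8 = 8
q_8 = 56
s_8 = 52
t_8 = 172
p_9 = 104
q_9 = 364
s_9 = 184
t_9 = 444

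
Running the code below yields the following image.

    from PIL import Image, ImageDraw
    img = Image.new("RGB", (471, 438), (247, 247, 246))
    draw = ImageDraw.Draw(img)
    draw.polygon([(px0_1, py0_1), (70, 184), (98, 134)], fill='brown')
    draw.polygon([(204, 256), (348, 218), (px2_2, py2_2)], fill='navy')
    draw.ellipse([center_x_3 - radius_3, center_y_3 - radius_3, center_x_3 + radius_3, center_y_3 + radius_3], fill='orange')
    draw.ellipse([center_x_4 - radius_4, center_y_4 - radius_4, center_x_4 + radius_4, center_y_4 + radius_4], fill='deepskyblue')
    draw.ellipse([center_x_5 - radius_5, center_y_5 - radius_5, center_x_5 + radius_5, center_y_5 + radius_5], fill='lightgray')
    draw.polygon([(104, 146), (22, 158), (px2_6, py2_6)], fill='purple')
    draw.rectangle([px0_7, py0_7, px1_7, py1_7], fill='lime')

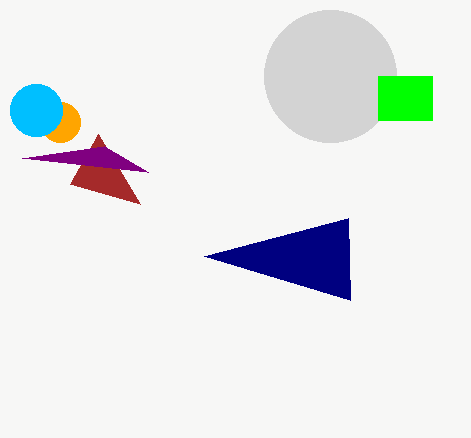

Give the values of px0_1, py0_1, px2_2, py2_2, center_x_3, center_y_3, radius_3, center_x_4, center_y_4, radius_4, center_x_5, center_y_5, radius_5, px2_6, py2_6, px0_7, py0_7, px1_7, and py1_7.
px0_1 = 140, py0_1 = 204, px2_2 = 350, py2_2 = 300, center_x_3 = 60, center_y_3 = 122, radius_3 = 20, center_x_4 = 36, center_y_4 = 110, radius_4 = 26, center_x_5 = 330, center_y_5 = 76, radius_5 = 66, px2_6 = 148, py2_6 = 172, px0_7 = 378, py0_7 = 76, px1_7 = 432, py1_7 = 120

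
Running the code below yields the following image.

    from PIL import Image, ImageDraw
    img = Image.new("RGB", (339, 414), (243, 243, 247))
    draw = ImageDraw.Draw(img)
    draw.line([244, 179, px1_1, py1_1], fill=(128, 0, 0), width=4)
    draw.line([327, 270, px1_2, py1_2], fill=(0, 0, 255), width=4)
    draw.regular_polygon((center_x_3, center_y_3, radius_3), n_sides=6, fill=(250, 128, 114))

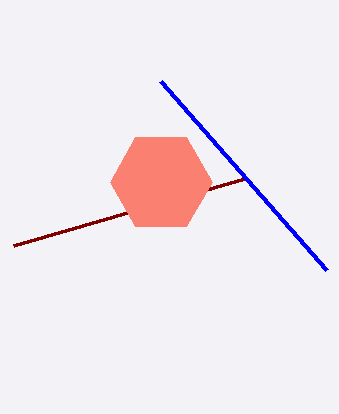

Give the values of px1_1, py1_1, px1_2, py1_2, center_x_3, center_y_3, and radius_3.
px1_1 = 13; py1_1 = 246; px1_2 = 161; py1_2 = 81; center_x_3 = 161; center_y_3 = 182; radius_3 = 51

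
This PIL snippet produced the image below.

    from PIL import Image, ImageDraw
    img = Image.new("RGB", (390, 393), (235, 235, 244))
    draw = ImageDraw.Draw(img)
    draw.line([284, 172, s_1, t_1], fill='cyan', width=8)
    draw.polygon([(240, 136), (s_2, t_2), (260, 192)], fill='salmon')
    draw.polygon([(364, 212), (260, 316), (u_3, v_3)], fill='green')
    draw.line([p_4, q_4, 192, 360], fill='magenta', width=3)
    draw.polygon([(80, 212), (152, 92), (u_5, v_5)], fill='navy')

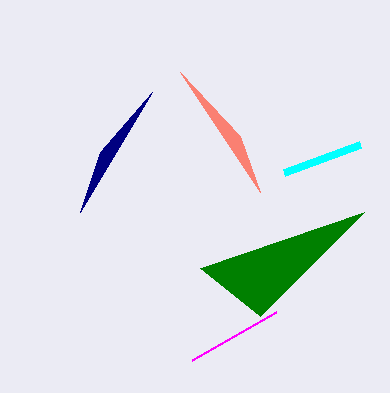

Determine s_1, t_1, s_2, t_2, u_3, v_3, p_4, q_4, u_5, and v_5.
s_1 = 360
t_1 = 144
s_2 = 180
t_2 = 72
u_3 = 200
v_3 = 268
p_4 = 276
q_4 = 312
u_5 = 100
v_5 = 152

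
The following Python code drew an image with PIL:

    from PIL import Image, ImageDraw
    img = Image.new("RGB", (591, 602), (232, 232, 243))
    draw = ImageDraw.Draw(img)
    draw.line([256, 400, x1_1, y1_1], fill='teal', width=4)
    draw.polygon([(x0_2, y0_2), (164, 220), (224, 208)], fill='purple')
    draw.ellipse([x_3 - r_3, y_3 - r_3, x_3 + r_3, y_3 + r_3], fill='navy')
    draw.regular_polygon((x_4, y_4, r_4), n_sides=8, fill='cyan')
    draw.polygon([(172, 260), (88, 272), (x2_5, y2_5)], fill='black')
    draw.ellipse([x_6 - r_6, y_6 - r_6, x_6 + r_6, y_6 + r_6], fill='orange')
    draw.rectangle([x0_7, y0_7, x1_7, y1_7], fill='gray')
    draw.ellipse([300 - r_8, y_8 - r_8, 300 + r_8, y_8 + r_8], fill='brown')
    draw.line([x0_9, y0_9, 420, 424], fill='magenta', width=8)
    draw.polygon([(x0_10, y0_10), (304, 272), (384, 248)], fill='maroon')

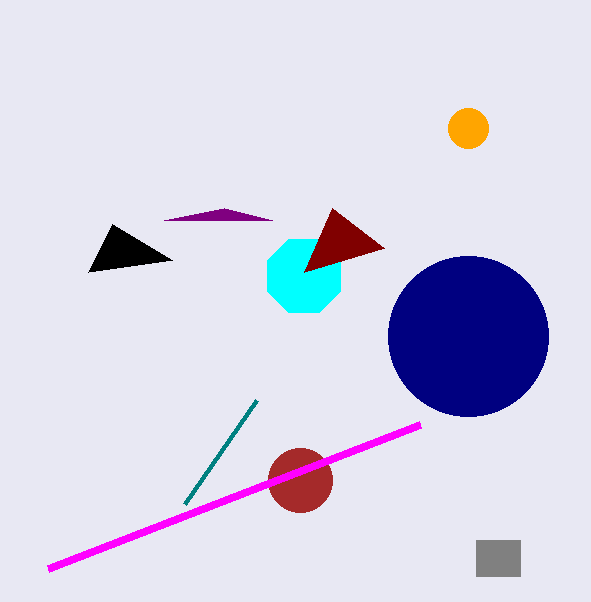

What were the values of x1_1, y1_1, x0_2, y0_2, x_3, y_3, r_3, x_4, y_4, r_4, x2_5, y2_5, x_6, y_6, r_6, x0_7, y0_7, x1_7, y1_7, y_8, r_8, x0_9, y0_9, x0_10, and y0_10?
x1_1 = 184, y1_1 = 504, x0_2 = 272, y0_2 = 220, x_3 = 468, y_3 = 336, r_3 = 80, x_4 = 304, y_4 = 276, r_4 = 40, x2_5 = 112, y2_5 = 224, x_6 = 468, y_6 = 128, r_6 = 20, x0_7 = 476, y0_7 = 540, x1_7 = 520, y1_7 = 576, y_8 = 480, r_8 = 32, x0_9 = 48, y0_9 = 568, x0_10 = 332, y0_10 = 208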